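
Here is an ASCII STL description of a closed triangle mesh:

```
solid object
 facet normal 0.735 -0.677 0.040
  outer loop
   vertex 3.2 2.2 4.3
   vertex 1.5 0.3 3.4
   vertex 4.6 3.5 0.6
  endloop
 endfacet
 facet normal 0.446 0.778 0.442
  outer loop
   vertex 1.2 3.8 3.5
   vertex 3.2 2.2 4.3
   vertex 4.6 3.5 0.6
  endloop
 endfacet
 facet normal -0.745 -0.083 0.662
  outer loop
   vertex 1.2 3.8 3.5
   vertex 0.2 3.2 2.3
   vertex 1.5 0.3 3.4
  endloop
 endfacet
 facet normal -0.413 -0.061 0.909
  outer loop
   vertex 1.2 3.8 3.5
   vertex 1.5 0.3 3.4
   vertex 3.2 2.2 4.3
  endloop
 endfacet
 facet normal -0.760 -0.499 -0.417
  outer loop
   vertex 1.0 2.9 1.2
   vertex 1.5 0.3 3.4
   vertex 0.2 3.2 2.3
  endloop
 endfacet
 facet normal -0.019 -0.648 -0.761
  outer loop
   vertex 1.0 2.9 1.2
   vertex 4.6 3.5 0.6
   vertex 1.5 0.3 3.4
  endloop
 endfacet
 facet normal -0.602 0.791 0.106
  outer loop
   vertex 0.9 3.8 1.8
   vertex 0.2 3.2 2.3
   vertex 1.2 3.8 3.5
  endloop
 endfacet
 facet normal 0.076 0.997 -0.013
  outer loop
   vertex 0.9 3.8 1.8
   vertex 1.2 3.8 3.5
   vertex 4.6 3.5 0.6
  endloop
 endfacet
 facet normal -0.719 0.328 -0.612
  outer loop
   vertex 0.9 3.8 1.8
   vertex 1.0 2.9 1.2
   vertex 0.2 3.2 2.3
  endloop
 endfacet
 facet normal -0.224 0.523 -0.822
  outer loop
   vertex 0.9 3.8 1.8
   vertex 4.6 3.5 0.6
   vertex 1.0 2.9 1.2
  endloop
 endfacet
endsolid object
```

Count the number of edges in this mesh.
15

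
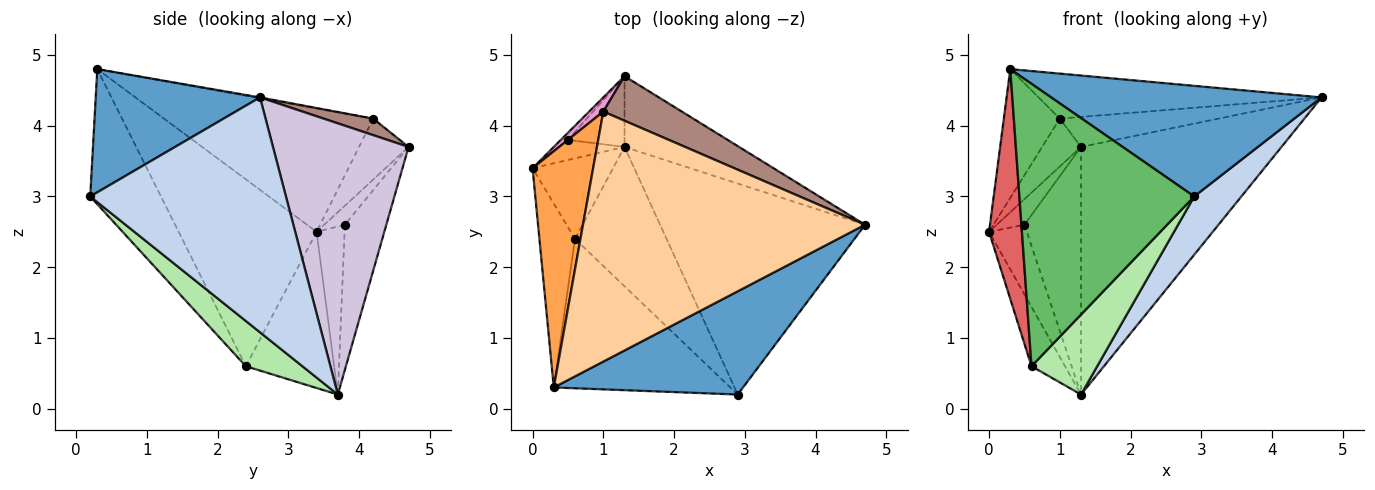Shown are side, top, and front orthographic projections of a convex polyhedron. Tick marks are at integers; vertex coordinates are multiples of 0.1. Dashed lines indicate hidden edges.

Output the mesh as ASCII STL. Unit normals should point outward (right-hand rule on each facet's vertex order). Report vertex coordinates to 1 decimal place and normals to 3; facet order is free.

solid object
 facet normal 0.406 -0.668 0.623
  outer loop
   vertex 2.9 0.2 3.0
   vertex 4.7 2.6 4.4
   vertex 0.3 0.3 4.8
  endloop
 endfacet
 facet normal 0.741 -0.179 -0.647
  outer loop
   vertex 1.3 3.7 0.2
   vertex 4.7 2.6 4.4
   vertex 2.9 0.2 3.0
  endloop
 endfacet
 facet normal -0.873 0.234 0.429
  outer loop
   vertex 1.0 4.2 4.1
   vertex 0.0 3.4 2.5
   vertex 0.3 0.3 4.8
  endloop
 endfacet
 facet normal -0.003 0.177 0.984
  outer loop
   vertex 1.0 4.2 4.1
   vertex 0.3 0.3 4.8
   vertex 4.7 2.6 4.4
  endloop
 endfacet
 facet normal -0.337 -0.832 -0.440
  outer loop
   vertex 0.6 2.4 0.6
   vertex 2.9 0.2 3.0
   vertex 0.3 0.3 4.8
  endloop
 endfacet
 facet normal 0.394 -0.457 -0.797
  outer loop
   vertex 0.6 2.4 0.6
   vertex 1.3 3.7 0.2
   vertex 2.9 0.2 3.0
  endloop
 endfacet
 facet normal -0.957 -0.228 -0.182
  outer loop
   vertex 0.6 2.4 0.6
   vertex 0.3 0.3 4.8
   vertex 0.0 3.4 2.5
  endloop
 endfacet
 facet normal -0.842 0.320 -0.434
  outer loop
   vertex 0.6 2.4 0.6
   vertex 0.0 3.4 2.5
   vertex 1.3 3.7 0.2
  endloop
 endfacet
 facet normal -0.581 0.782 -0.226
  outer loop
   vertex 0.5 3.8 2.6
   vertex 1.3 3.7 0.2
   vertex 0.0 3.4 2.5
  endloop
 endfacet
 facet normal 0.545 0.806 -0.230
  outer loop
   vertex 1.3 4.7 3.7
   vertex 4.7 2.6 4.4
   vertex 1.3 3.7 0.2
  endloop
 endfacet
 facet normal 0.172 0.550 0.817
  outer loop
   vertex 1.3 4.7 3.7
   vertex 1.0 4.2 4.1
   vertex 4.7 2.6 4.4
  endloop
 endfacet
 facet normal -0.576 0.786 -0.225
  outer loop
   vertex 1.3 4.7 3.7
   vertex 1.3 3.7 0.2
   vertex 0.5 3.8 2.6
  endloop
 endfacet
 facet normal -0.774 0.608 0.180
  outer loop
   vertex 1.3 4.7 3.7
   vertex 0.0 3.4 2.5
   vertex 1.0 4.2 4.1
  endloop
 endfacet
 facet normal -0.583 0.783 -0.217
  outer loop
   vertex 1.3 4.7 3.7
   vertex 0.5 3.8 2.6
   vertex 0.0 3.4 2.5
  endloop
 endfacet
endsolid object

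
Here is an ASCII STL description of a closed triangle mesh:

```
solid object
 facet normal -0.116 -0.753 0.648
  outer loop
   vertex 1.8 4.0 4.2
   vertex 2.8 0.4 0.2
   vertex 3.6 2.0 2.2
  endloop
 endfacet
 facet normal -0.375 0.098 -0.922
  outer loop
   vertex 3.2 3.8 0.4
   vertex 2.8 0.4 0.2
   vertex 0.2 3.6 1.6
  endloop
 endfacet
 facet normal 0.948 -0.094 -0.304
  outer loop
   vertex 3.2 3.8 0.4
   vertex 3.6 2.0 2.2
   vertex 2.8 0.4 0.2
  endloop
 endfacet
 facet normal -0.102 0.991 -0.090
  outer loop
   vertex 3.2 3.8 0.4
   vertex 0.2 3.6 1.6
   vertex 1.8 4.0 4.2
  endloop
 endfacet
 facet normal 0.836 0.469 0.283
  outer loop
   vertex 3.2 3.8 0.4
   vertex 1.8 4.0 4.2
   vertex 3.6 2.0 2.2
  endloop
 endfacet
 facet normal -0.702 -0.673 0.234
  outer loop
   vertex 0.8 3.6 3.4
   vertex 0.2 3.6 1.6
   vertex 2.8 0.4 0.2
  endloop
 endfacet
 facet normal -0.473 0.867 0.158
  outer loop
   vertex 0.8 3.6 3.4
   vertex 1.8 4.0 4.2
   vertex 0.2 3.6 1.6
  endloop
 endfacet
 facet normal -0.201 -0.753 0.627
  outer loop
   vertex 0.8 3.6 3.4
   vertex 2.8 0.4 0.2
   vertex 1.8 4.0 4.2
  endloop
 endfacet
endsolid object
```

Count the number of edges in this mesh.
12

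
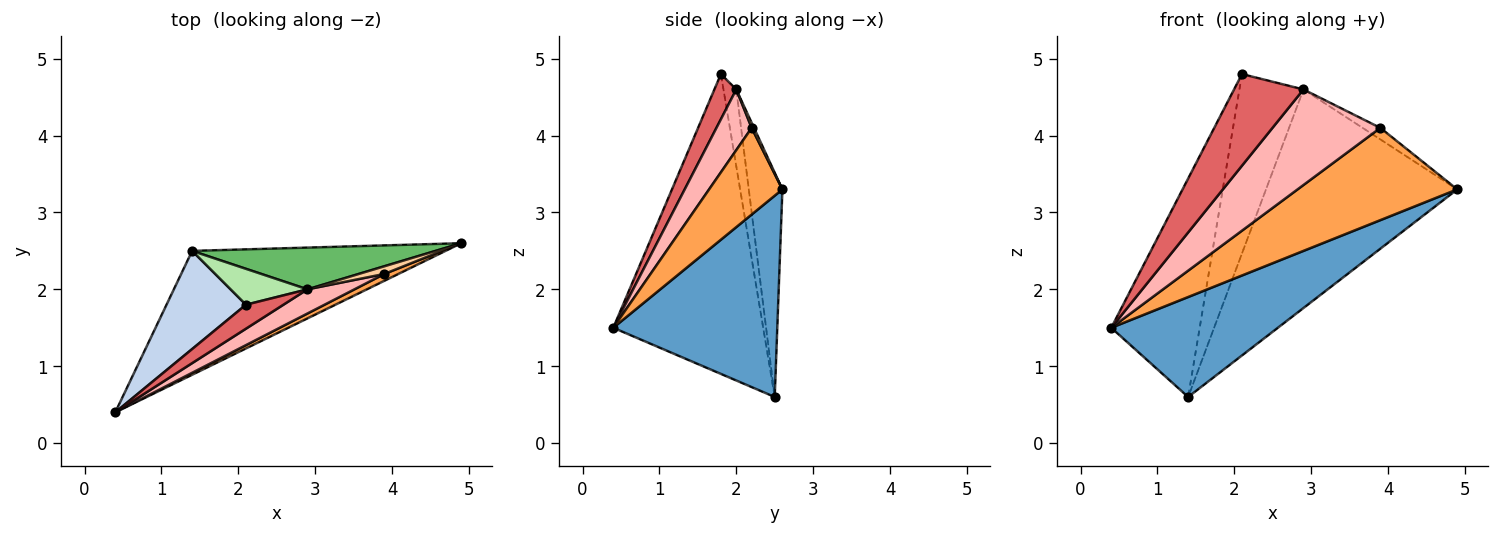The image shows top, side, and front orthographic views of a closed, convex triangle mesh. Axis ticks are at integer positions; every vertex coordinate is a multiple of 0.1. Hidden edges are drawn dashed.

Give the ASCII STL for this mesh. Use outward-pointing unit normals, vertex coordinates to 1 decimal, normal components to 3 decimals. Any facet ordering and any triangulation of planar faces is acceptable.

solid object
 facet normal 0.526 -0.534 -0.662
  outer loop
   vertex 1.4 2.5 0.6
   vertex 4.9 2.6 3.3
   vertex 0.4 0.4 1.5
  endloop
 endfacet
 facet normal -0.840 0.495 0.223
  outer loop
   vertex 2.1 1.8 4.8
   vertex 1.4 2.5 0.6
   vertex 0.4 0.4 1.5
  endloop
 endfacet
 facet normal 0.416 -0.907 0.067
  outer loop
   vertex 3.9 2.2 4.1
   vertex 0.4 0.4 1.5
   vertex 4.9 2.6 3.3
  endloop
 endfacet
 facet normal 0.110 0.827 0.551
  outer loop
   vertex 2.9 2.0 4.6
   vertex 3.9 2.2 4.1
   vertex 4.9 2.6 3.3
  endloop
 endfacet
 facet normal -0.170 0.968 0.185
  outer loop
   vertex 2.9 2.0 4.6
   vertex 4.9 2.6 3.3
   vertex 1.4 2.5 0.6
  endloop
 endfacet
 facet normal -0.192 0.962 0.192
  outer loop
   vertex 2.9 2.0 4.6
   vertex 1.4 2.5 0.6
   vertex 2.1 1.8 4.8
  endloop
 endfacet
 facet normal 0.292 -0.925 0.242
  outer loop
   vertex 2.9 2.0 4.6
   vertex 2.1 1.8 4.8
   vertex 0.4 0.4 1.5
  endloop
 endfacet
 facet normal 0.302 -0.924 0.234
  outer loop
   vertex 2.9 2.0 4.6
   vertex 0.4 0.4 1.5
   vertex 3.9 2.2 4.1
  endloop
 endfacet
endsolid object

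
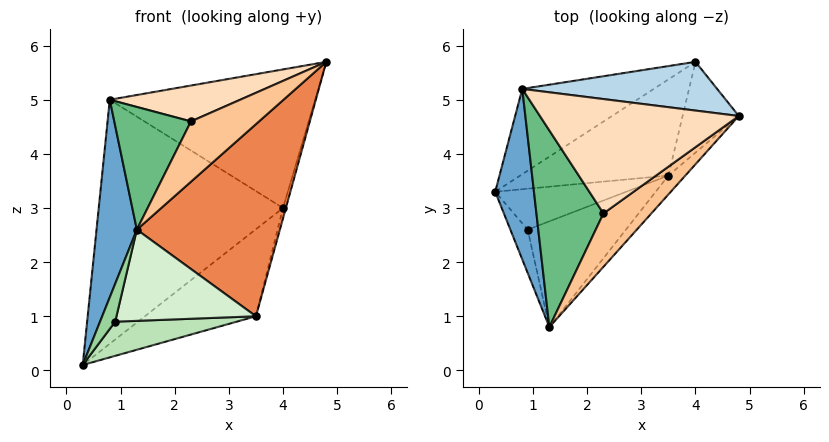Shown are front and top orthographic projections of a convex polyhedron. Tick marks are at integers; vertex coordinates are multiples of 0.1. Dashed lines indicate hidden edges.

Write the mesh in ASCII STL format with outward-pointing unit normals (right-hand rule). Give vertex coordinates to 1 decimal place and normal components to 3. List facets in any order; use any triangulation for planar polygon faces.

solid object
 facet normal -0.962 -0.207 0.178
  outer loop
   vertex 0.8 5.2 5.0
   vertex 0.3 3.3 0.1
   vertex 1.3 0.8 2.6
  endloop
 endfacet
 facet normal -0.333 0.890 -0.311
  outer loop
   vertex 0.8 5.2 5.0
   vertex 4.0 5.7 3.0
   vertex 0.3 3.3 0.1
  endloop
 endfacet
 facet normal 0.060 0.942 0.331
  outer loop
   vertex 0.8 5.2 5.0
   vertex 4.8 4.7 5.7
   vertex 4.0 5.7 3.0
  endloop
 endfacet
 facet normal 0.144 0.664 -0.733
  outer loop
   vertex 3.5 3.6 1.0
   vertex 0.3 3.3 0.1
   vertex 4.0 5.7 3.0
  endloop
 endfacet
 facet normal 0.767 -0.639 -0.063
  outer loop
   vertex 3.5 3.6 1.0
   vertex 4.8 4.7 5.7
   vertex 1.3 0.8 2.6
  endloop
 endfacet
 facet normal 0.961 0.031 -0.273
  outer loop
   vertex 3.5 3.6 1.0
   vertex 4.0 5.7 3.0
   vertex 4.8 4.7 5.7
  endloop
 endfacet
 facet normal 0.240 -0.727 0.643
  outer loop
   vertex 2.3 2.9 4.6
   vertex 1.3 0.8 2.6
   vertex 4.8 4.7 5.7
  endloop
 endfacet
 facet normal -0.200 -0.293 0.935
  outer loop
   vertex 2.3 2.9 4.6
   vertex 4.8 4.7 5.7
   vertex 0.8 5.2 5.0
  endloop
 endfacet
 facet normal -0.505 -0.457 0.732
  outer loop
   vertex 2.3 2.9 4.6
   vertex 0.8 5.2 5.0
   vertex 1.3 0.8 2.6
  endloop
 endfacet
 facet normal 0.229 -0.641 -0.733
  outer loop
   vertex 0.9 2.6 0.9
   vertex 1.3 0.8 2.6
   vertex 0.3 3.3 0.1
  endloop
 endfacet
 facet normal 0.266 -0.618 -0.740
  outer loop
   vertex 0.9 2.6 0.9
   vertex 0.3 3.3 0.1
   vertex 3.5 3.6 1.0
  endloop
 endfacet
 facet normal 0.270 -0.629 -0.729
  outer loop
   vertex 0.9 2.6 0.9
   vertex 3.5 3.6 1.0
   vertex 1.3 0.8 2.6
  endloop
 endfacet
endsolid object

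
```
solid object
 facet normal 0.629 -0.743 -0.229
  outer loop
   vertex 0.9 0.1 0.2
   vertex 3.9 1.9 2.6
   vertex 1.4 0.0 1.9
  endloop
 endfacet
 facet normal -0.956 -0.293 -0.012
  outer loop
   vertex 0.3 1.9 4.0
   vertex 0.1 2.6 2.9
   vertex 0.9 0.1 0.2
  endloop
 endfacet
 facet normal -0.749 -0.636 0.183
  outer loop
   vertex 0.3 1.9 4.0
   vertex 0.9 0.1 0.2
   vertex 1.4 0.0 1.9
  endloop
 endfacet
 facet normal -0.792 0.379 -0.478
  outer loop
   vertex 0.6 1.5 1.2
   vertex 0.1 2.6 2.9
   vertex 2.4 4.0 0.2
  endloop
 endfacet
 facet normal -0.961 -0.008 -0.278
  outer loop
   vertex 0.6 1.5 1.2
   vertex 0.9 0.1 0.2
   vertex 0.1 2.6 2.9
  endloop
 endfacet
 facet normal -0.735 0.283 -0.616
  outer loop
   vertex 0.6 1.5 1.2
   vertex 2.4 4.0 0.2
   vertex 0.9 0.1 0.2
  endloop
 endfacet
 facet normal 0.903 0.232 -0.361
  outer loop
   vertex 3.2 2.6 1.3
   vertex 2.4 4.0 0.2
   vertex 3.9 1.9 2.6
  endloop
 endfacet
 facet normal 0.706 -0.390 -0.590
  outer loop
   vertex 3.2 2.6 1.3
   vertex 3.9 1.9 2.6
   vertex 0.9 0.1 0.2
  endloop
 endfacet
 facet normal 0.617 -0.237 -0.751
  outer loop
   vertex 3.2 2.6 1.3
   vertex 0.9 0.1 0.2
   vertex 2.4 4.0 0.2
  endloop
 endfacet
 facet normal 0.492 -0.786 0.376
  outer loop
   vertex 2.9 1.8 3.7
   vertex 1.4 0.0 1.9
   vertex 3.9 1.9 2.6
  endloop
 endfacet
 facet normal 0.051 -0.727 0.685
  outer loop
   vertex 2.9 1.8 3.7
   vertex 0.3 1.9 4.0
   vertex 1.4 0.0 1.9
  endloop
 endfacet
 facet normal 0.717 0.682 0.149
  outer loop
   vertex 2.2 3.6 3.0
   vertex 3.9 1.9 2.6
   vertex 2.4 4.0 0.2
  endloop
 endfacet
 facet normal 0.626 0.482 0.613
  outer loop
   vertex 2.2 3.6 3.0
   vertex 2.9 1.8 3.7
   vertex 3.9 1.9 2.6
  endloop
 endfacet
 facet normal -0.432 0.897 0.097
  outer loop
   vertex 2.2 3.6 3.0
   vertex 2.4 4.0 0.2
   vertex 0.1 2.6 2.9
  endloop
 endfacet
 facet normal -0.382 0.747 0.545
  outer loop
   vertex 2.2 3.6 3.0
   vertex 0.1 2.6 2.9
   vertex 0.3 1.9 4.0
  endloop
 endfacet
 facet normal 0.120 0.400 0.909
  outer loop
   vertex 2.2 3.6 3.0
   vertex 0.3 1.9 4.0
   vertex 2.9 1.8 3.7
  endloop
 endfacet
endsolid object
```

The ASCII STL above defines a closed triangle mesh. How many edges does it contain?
24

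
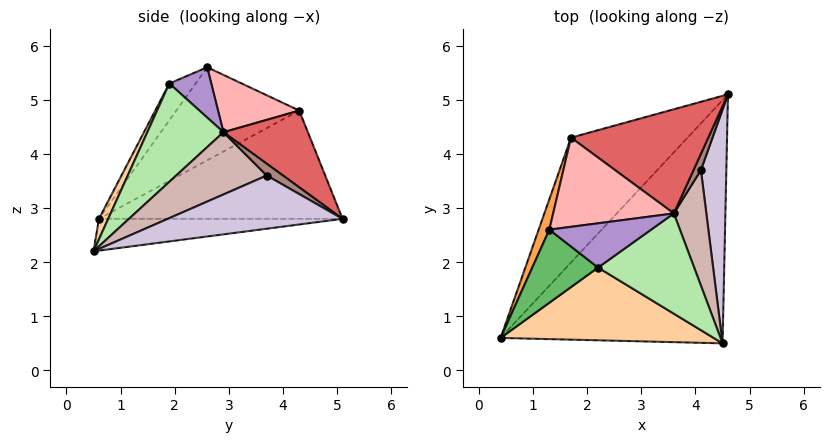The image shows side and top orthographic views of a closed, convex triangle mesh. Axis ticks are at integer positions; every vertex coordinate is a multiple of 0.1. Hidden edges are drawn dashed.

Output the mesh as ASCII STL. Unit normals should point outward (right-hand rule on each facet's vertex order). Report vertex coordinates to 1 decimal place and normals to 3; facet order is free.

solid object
 facet normal -0.140 0.131 -0.981
  outer loop
   vertex 4.5 0.5 2.2
   vertex 0.4 0.6 2.8
   vertex 4.6 5.1 2.8
  endloop
 endfacet
 facet normal -0.574 0.536 -0.618
  outer loop
   vertex 1.7 4.3 4.8
   vertex 4.6 5.1 2.8
   vertex 0.4 0.6 2.8
  endloop
 endfacet
 facet normal -0.955 0.276 0.110
  outer loop
   vertex 1.7 4.3 4.8
   vertex 0.4 0.6 2.8
   vertex 1.3 2.6 5.6
  endloop
 endfacet
 facet normal 0.042 -0.898 0.437
  outer loop
   vertex 2.2 1.9 5.3
   vertex 0.4 0.6 2.8
   vertex 4.5 0.5 2.2
  endloop
 endfacet
 facet normal -0.345 -0.708 0.616
  outer loop
   vertex 2.2 1.9 5.3
   vertex 1.3 2.6 5.6
   vertex 0.4 0.6 2.8
  endloop
 endfacet
 facet normal 0.670 -0.349 0.655
  outer loop
   vertex 3.6 2.9 4.4
   vertex 2.2 1.9 5.3
   vertex 4.5 0.5 2.2
  endloop
 endfacet
 facet normal 0.451 0.382 0.807
  outer loop
   vertex 3.6 2.9 4.4
   vertex 4.6 5.1 2.8
   vertex 1.7 4.3 4.8
  endloop
 endfacet
 facet normal 0.408 0.308 0.859
  outer loop
   vertex 3.6 2.9 4.4
   vertex 1.7 4.3 4.8
   vertex 1.3 2.6 5.6
  endloop
 endfacet
 facet normal 0.436 0.183 0.881
  outer loop
   vertex 3.6 2.9 4.4
   vertex 1.3 2.6 5.6
   vertex 2.2 1.9 5.3
  endloop
 endfacet
 facet normal 0.900 -0.076 0.430
  outer loop
   vertex 4.1 3.7 3.6
   vertex 4.5 0.5 2.2
   vertex 4.6 5.1 2.8
  endloop
 endfacet
 facet normal 0.848 0.000 0.530
  outer loop
   vertex 4.1 3.7 3.6
   vertex 4.6 5.1 2.8
   vertex 3.6 2.9 4.4
  endloop
 endfacet
 facet normal 0.883 -0.091 0.461
  outer loop
   vertex 4.1 3.7 3.6
   vertex 3.6 2.9 4.4
   vertex 4.5 0.5 2.2
  endloop
 endfacet
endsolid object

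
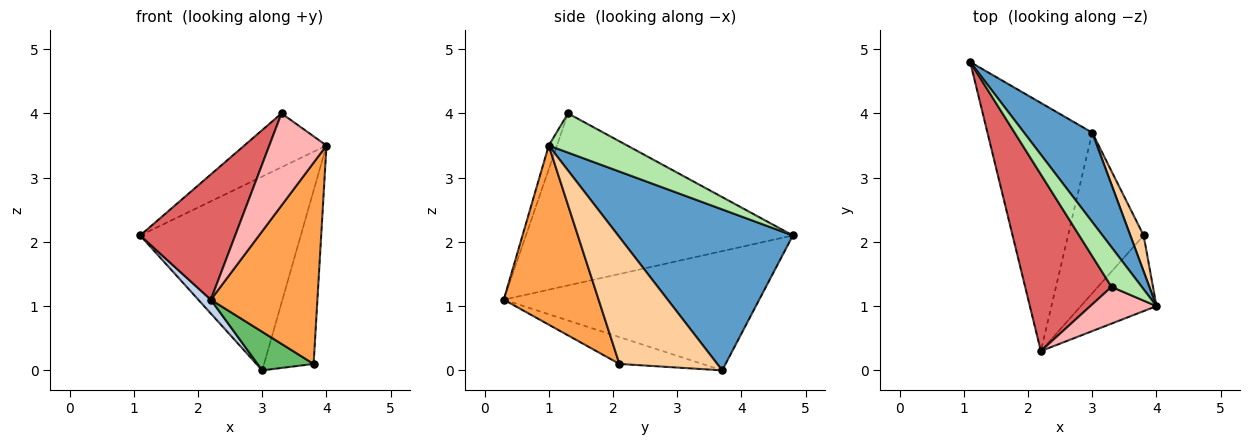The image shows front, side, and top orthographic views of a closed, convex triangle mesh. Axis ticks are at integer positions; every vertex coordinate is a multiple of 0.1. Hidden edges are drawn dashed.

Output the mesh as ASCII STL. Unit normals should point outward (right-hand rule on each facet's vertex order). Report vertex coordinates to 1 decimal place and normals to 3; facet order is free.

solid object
 facet normal 0.703 0.646 0.298
  outer loop
   vertex 3.0 3.7 0.0
   vertex 1.1 4.8 2.1
   vertex 4.0 1.0 3.5
  endloop
 endfacet
 facet normal -0.751 -0.037 -0.660
  outer loop
   vertex 3.0 3.7 0.0
   vertex 2.2 0.3 1.1
   vertex 1.1 4.8 2.1
  endloop
 endfacet
 facet normal 0.640 -0.719 -0.270
  outer loop
   vertex 3.8 2.1 0.1
   vertex 4.0 1.0 3.5
   vertex 2.2 0.3 1.1
  endloop
 endfacet
 facet normal 0.888 0.450 0.093
  outer loop
   vertex 3.8 2.1 0.1
   vertex 3.0 3.7 0.0
   vertex 4.0 1.0 3.5
  endloop
 endfacet
 facet normal -0.326 -0.221 -0.919
  outer loop
   vertex 3.8 2.1 0.1
   vertex 2.2 0.3 1.1
   vertex 3.0 3.7 0.0
  endloop
 endfacet
 facet normal 0.609 0.638 0.470
  outer loop
   vertex 3.3 1.3 4.0
   vertex 4.0 1.0 3.5
   vertex 1.1 4.8 2.1
  endloop
 endfacet
 facet normal -0.852 -0.303 0.428
  outer loop
   vertex 3.3 1.3 4.0
   vertex 1.1 4.8 2.1
   vertex 2.2 0.3 1.1
  endloop
 endfacet
 facet normal -0.132 -0.921 0.368
  outer loop
   vertex 3.3 1.3 4.0
   vertex 2.2 0.3 1.1
   vertex 4.0 1.0 3.5
  endloop
 endfacet
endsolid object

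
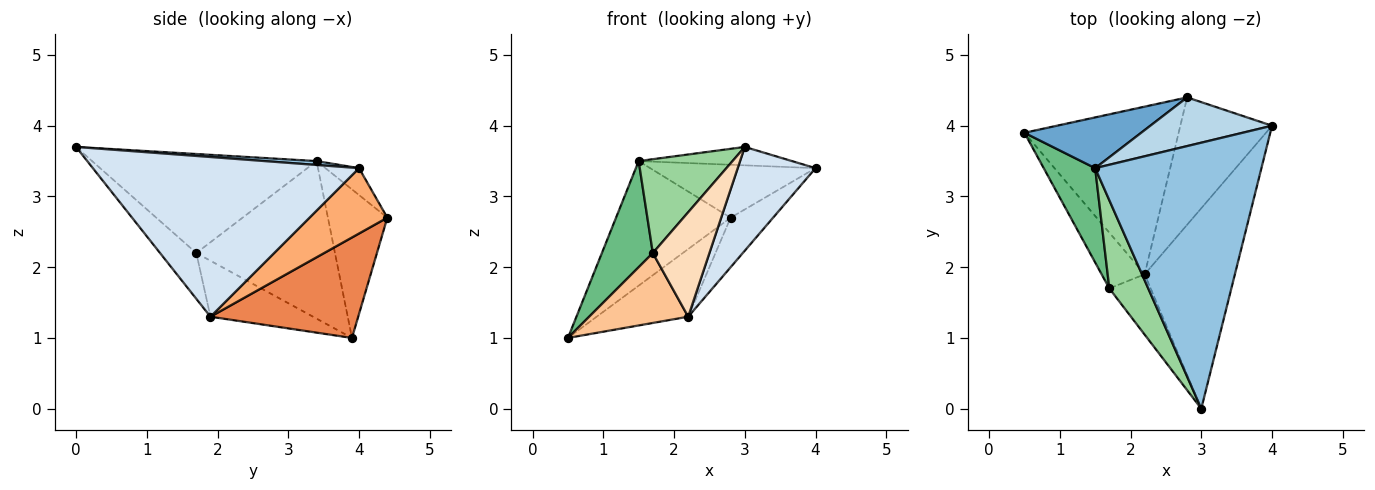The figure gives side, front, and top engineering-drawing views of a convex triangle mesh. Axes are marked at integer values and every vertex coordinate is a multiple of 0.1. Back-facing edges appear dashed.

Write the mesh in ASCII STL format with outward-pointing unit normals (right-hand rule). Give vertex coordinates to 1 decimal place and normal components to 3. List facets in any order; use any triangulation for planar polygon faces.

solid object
 facet normal -0.433 0.835 0.340
  outer loop
   vertex 1.5 3.4 3.5
   vertex 2.8 4.4 2.7
   vertex 0.5 3.9 1.0
  endloop
 endfacet
 facet normal 0.023 0.069 0.997
  outer loop
   vertex 1.5 3.4 3.5
   vertex 3.0 0.0 3.7
   vertex 4.0 4.0 3.4
  endloop
 endfacet
 facet normal -0.148 0.728 0.670
  outer loop
   vertex 1.5 3.4 3.5
   vertex 4.0 4.0 3.4
   vertex 2.8 4.4 2.7
  endloop
 endfacet
 facet normal 0.844 -0.247 -0.477
  outer loop
   vertex 2.2 1.9 1.3
   vertex 4.0 4.0 3.4
   vertex 3.0 0.0 3.7
  endloop
 endfacet
 facet normal 0.517 0.320 -0.794
  outer loop
   vertex 2.2 1.9 1.3
   vertex 0.5 3.9 1.0
   vertex 2.8 4.4 2.7
  endloop
 endfacet
 facet normal 0.553 0.302 -0.776
  outer loop
   vertex 2.2 1.9 1.3
   vertex 2.8 4.4 2.7
   vertex 4.0 4.0 3.4
  endloop
 endfacet
 facet normal -0.629 -0.608 -0.485
  outer loop
   vertex 1.7 1.7 2.2
   vertex 0.5 3.9 1.0
   vertex 2.2 1.9 1.3
  endloop
 endfacet
 facet normal -0.485 -0.757 -0.438
  outer loop
   vertex 1.7 1.7 2.2
   vertex 2.2 1.9 1.3
   vertex 3.0 0.0 3.7
  endloop
 endfacet
 facet normal -0.897 -0.330 0.293
  outer loop
   vertex 1.7 1.7 2.2
   vertex 1.5 3.4 3.5
   vertex 0.5 3.9 1.0
  endloop
 endfacet
 facet normal -0.867 -0.363 0.341
  outer loop
   vertex 1.7 1.7 2.2
   vertex 3.0 0.0 3.7
   vertex 1.5 3.4 3.5
  endloop
 endfacet
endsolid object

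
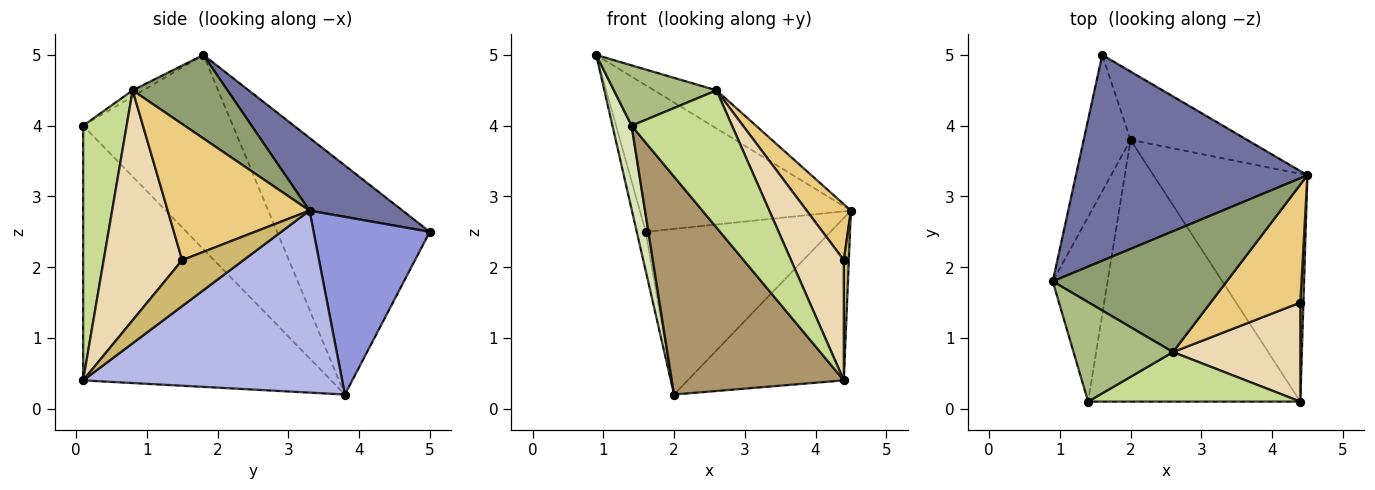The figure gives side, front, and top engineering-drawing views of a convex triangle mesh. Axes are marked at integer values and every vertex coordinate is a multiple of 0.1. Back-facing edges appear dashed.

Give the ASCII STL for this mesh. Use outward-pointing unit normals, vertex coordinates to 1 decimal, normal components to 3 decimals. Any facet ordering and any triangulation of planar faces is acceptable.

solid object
 facet normal 0.248 0.562 0.789
  outer loop
   vertex 1.6 5.0 2.5
   vertex 0.9 1.8 5.0
   vertex 4.5 3.3 2.8
  endloop
 endfacet
 facet normal -0.978 0.058 -0.200
  outer loop
   vertex 2.0 3.8 0.2
   vertex 0.9 1.8 5.0
   vertex 1.6 5.0 2.5
  endloop
 endfacet
 facet normal 0.503 0.799 -0.330
  outer loop
   vertex 2.0 3.8 0.2
   vertex 1.6 5.0 2.5
   vertex 4.5 3.3 2.8
  endloop
 endfacet
 facet normal 0.694 0.418 -0.587
  outer loop
   vertex 4.4 0.1 0.4
   vertex 2.0 3.8 0.2
   vertex 4.5 3.3 2.8
  endloop
 endfacet
 facet normal 0.416 0.274 0.867
  outer loop
   vertex 2.6 0.8 4.5
   vertex 4.5 3.3 2.8
   vertex 0.9 1.8 5.0
  endloop
 endfacet
 facet normal -0.054 -0.518 0.854
  outer loop
   vertex 1.4 0.1 4.0
   vertex 2.6 0.8 4.5
   vertex 0.9 1.8 5.0
  endloop
 endfacet
 facet normal 0.377 -0.871 0.314
  outer loop
   vertex 1.4 0.1 4.0
   vertex 4.4 0.1 0.4
   vertex 2.6 0.8 4.5
  endloop
 endfacet
 facet normal -0.955 -0.122 -0.270
  outer loop
   vertex 1.4 0.1 4.0
   vertex 0.9 1.8 5.0
   vertex 2.0 3.8 0.2
  endloop
 endfacet
 facet normal -0.678 -0.470 -0.565
  outer loop
   vertex 1.4 0.1 4.0
   vertex 2.0 3.8 0.2
   vertex 4.4 0.1 0.4
  endloop
 endfacet
 facet normal 0.994 -0.081 0.067
  outer loop
   vertex 4.4 1.5 2.1
   vertex 4.4 0.1 0.4
   vertex 4.5 3.3 2.8
  endloop
 endfacet
 facet normal 0.808 -0.252 0.533
  outer loop
   vertex 4.4 1.5 2.1
   vertex 4.5 3.3 2.8
   vertex 2.6 0.8 4.5
  endloop
 endfacet
 facet normal 0.754 -0.507 0.418
  outer loop
   vertex 4.4 1.5 2.1
   vertex 2.6 0.8 4.5
   vertex 4.4 0.1 0.4
  endloop
 endfacet
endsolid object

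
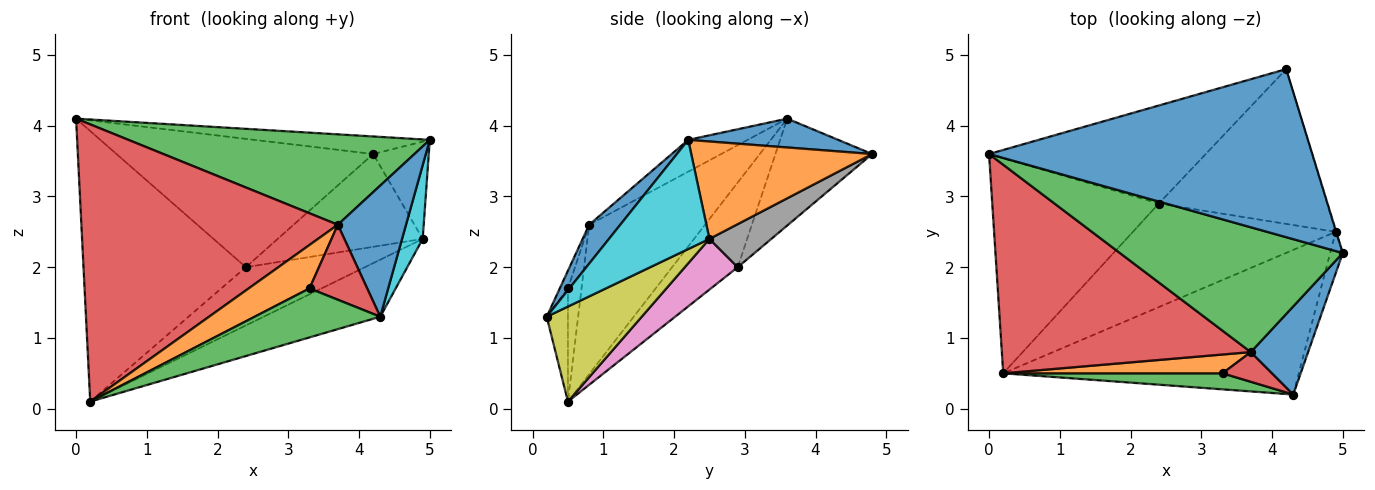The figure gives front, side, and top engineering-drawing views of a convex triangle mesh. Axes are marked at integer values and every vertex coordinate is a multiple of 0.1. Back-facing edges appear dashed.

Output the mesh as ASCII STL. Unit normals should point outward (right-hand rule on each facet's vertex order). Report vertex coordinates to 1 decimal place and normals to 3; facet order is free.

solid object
 facet normal 0.088 0.103 0.991
  outer loop
   vertex 4.2 4.8 3.6
   vertex 0.0 3.6 4.1
   vertex 5.0 2.2 3.8
  endloop
 endfacet
 facet normal 0.956 0.294 -0.005
  outer loop
   vertex 4.9 2.5 2.4
   vertex 4.2 4.8 3.6
   vertex 5.0 2.2 3.8
  endloop
 endfacet
 facet normal -0.115 -0.583 0.804
  outer loop
   vertex 3.7 0.8 2.6
   vertex 5.0 2.2 3.8
   vertex 0.0 3.6 4.1
  endloop
 endfacet
 facet normal -0.340 -0.752 0.566
  outer loop
   vertex 3.7 0.8 2.6
   vertex 0.0 3.6 4.1
   vertex 0.2 0.5 0.1
  endloop
 endfacet
 facet normal -0.302 0.746 -0.593
  outer loop
   vertex 2.4 2.9 2.0
   vertex 0.2 0.5 0.1
   vertex 0.0 3.6 4.1
  endloop
 endfacet
 facet normal -0.287 0.761 -0.581
  outer loop
   vertex 2.4 2.9 2.0
   vertex 0.0 3.6 4.1
   vertex 4.2 4.8 3.6
  endloop
 endfacet
 facet normal 0.213 0.479 -0.852
  outer loop
   vertex 2.4 2.9 2.0
   vertex 4.9 2.5 2.4
   vertex 0.2 0.5 0.1
  endloop
 endfacet
 facet normal 0.214 0.502 -0.838
  outer loop
   vertex 2.4 2.9 2.0
   vertex 4.2 4.8 3.6
   vertex 4.9 2.5 2.4
  endloop
 endfacet
 facet normal 0.287 0.351 -0.891
  outer loop
   vertex 4.3 0.2 1.3
   vertex 0.2 0.5 0.1
   vertex 4.9 2.5 2.4
  endloop
 endfacet
 facet normal 0.973 -0.200 -0.112
  outer loop
   vertex 4.3 0.2 1.3
   vertex 4.9 2.5 2.4
   vertex 5.0 2.2 3.8
  endloop
 endfacet
 facet normal 0.354 -0.776 0.522
  outer loop
   vertex 4.3 0.2 1.3
   vertex 5.0 2.2 3.8
   vertex 3.7 0.8 2.6
  endloop
 endfacet
 facet normal -0.201 -0.899 0.389
  outer loop
   vertex 3.3 0.5 1.7
   vertex 3.7 0.8 2.6
   vertex 0.2 0.5 0.1
  endloop
 endfacet
 facet normal -0.159 -0.938 0.307
  outer loop
   vertex 3.3 0.5 1.7
   vertex 0.2 0.5 0.1
   vertex 4.3 0.2 1.3
  endloop
 endfacet
 facet normal -0.130 -0.922 0.365
  outer loop
   vertex 3.3 0.5 1.7
   vertex 4.3 0.2 1.3
   vertex 3.7 0.8 2.6
  endloop
 endfacet
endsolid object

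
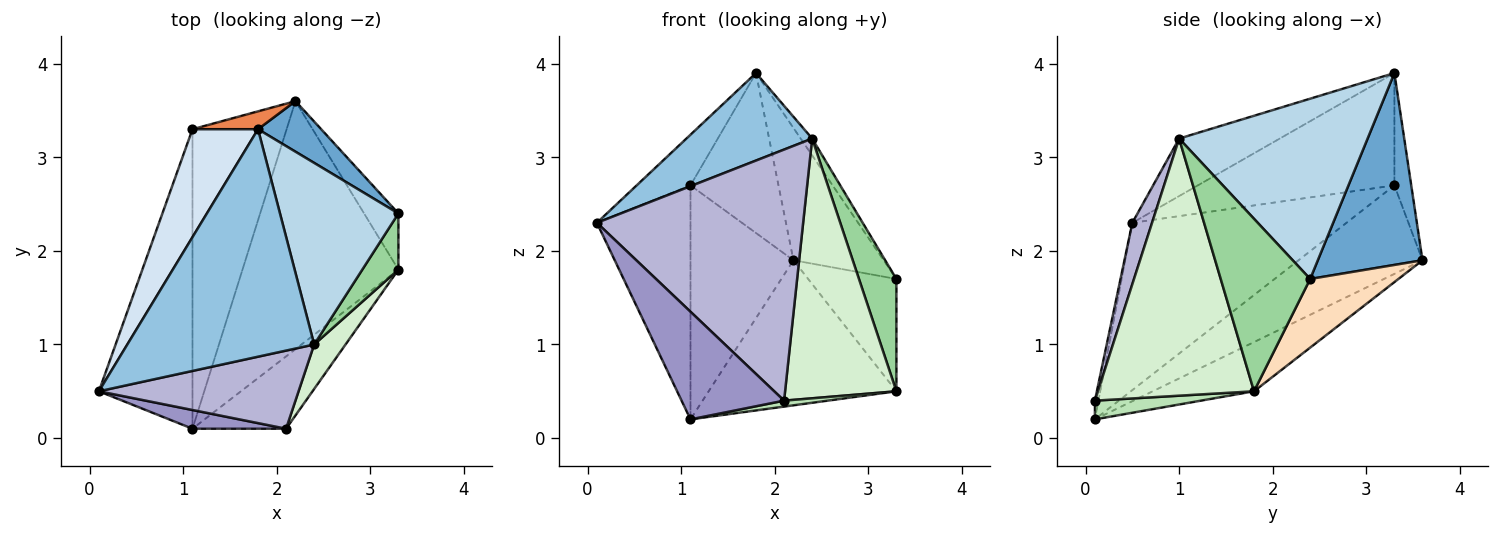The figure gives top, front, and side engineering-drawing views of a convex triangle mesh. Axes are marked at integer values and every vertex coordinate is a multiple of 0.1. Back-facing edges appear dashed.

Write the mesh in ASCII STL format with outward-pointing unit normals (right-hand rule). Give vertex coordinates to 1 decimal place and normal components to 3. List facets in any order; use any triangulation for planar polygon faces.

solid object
 facet normal 0.735 0.633 0.242
  outer loop
   vertex 1.8 3.3 3.9
   vertex 3.3 2.4 1.7
   vertex 2.2 3.6 1.9
  endloop
 endfacet
 facet normal -0.276 -0.345 0.897
  outer loop
   vertex 2.4 1.0 3.2
   vertex 1.8 3.3 3.9
   vertex 0.1 0.5 2.3
  endloop
 endfacet
 facet normal 0.835 0.051 0.548
  outer loop
   vertex 2.4 1.0 3.2
   vertex 3.3 2.4 1.7
   vertex 1.8 3.3 3.9
  endloop
 endfacet
 facet normal -0.841 0.230 0.490
  outer loop
   vertex 1.1 3.3 2.7
   vertex 0.1 0.5 2.3
   vertex 1.8 3.3 3.9
  endloop
 endfacet
 facet normal -0.187 0.976 0.109
  outer loop
   vertex 1.1 3.3 2.7
   vertex 1.8 3.3 3.9
   vertex 2.2 3.6 1.9
  endloop
 endfacet
 facet normal -0.815 0.356 -0.456
  outer loop
   vertex 1.1 3.3 2.7
   vertex 1.1 0.1 0.2
   vertex 0.1 0.5 2.3
  endloop
 endfacet
 facet normal -0.595 0.495 -0.633
  outer loop
   vertex 1.1 3.3 2.7
   vertex 2.2 3.6 1.9
   vertex 1.1 0.1 0.2
  endloop
 endfacet
 facet normal 0.667 0.667 -0.333
  outer loop
   vertex 3.3 1.8 0.5
   vertex 2.2 3.6 1.9
   vertex 3.3 2.4 1.7
  endloop
 endfacet
 facet normal -0.263 0.487 -0.833
  outer loop
   vertex 3.3 1.8 0.5
   vertex 1.1 0.1 0.2
   vertex 2.2 3.6 1.9
  endloop
 endfacet
 facet normal 0.906 -0.379 0.190
  outer loop
   vertex 3.3 1.8 0.5
   vertex 3.3 2.4 1.7
   vertex 2.4 1.0 3.2
  endloop
 endfacet
 facet normal 0.195 -0.080 -0.977
  outer loop
   vertex 2.1 0.1 0.4
   vertex 1.1 0.1 0.2
   vertex 3.3 1.8 0.5
  endloop
 endfacet
 facet normal 0.810 -0.578 0.099
  outer loop
   vertex 2.1 0.1 0.4
   vertex 3.3 1.8 0.5
   vertex 2.4 1.0 3.2
  endloop
 endfacet
 facet normal -0.034 -0.985 0.171
  outer loop
   vertex 2.1 0.1 0.4
   vertex 0.1 0.5 2.3
   vertex 1.1 0.1 0.2
  endloop
 endfacet
 facet normal 0.091 -0.951 0.296
  outer loop
   vertex 2.1 0.1 0.4
   vertex 2.4 1.0 3.2
   vertex 0.1 0.5 2.3
  endloop
 endfacet
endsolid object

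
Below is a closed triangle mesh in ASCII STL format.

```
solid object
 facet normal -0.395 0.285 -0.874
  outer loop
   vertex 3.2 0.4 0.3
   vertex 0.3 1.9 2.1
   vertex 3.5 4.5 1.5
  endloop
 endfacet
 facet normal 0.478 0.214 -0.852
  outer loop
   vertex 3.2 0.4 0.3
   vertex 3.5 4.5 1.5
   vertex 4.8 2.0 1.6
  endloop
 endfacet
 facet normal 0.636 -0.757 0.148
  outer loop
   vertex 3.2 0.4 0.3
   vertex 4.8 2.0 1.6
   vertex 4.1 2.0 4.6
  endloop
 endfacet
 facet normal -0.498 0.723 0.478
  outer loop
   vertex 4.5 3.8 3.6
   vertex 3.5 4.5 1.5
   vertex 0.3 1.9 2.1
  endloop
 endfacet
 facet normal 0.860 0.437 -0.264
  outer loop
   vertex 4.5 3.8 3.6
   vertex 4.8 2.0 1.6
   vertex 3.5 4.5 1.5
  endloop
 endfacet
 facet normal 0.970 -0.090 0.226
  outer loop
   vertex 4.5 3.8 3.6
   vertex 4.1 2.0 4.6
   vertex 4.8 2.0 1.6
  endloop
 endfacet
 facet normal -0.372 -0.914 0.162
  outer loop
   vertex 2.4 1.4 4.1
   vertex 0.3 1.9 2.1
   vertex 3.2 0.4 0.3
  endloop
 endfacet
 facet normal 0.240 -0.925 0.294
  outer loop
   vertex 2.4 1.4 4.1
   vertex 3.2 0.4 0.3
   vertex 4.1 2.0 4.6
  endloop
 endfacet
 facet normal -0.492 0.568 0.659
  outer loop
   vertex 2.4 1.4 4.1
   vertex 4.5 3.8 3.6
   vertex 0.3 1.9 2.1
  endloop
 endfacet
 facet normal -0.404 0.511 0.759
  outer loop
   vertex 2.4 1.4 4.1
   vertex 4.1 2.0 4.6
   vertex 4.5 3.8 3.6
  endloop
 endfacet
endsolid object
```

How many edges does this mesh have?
15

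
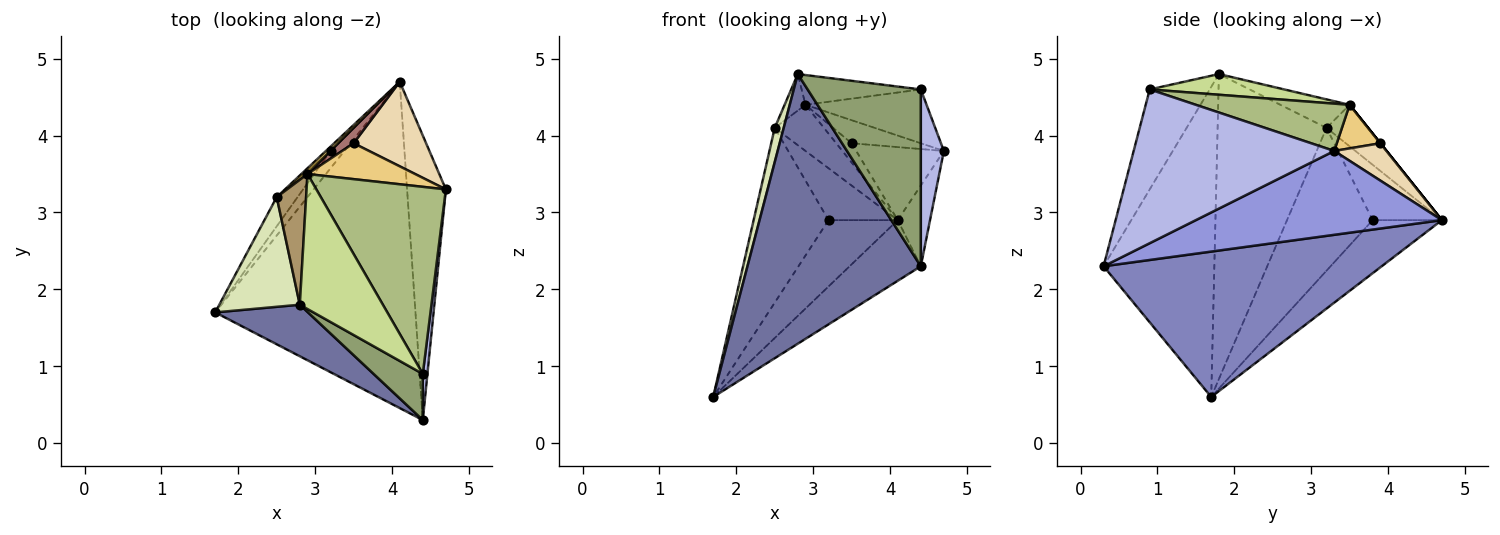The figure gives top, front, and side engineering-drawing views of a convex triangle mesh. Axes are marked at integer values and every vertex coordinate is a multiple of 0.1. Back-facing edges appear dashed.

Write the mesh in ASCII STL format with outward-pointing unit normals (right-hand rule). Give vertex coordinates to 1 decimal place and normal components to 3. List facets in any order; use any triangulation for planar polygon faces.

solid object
 facet normal -0.532 -0.832 0.159
  outer loop
   vertex 2.8 1.8 4.8
   vertex 1.7 1.7 0.6
   vertex 4.4 0.3 2.3
  endloop
 endfacet
 facet normal 0.581 0.149 -0.800
  outer loop
   vertex 4.1 4.7 2.9
   vertex 4.4 0.3 2.3
   vertex 1.7 1.7 0.6
  endloop
 endfacet
 facet normal 0.901 0.118 -0.417
  outer loop
   vertex 4.1 4.7 2.9
   vertex 4.7 3.3 3.8
   vertex 4.4 0.3 2.3
  endloop
 endfacet
 facet normal 0.993 -0.114 0.030
  outer loop
   vertex 4.4 0.9 4.6
   vertex 4.4 0.3 2.3
   vertex 4.7 3.3 3.8
  endloop
 endfacet
 facet normal -0.456 -0.861 0.225
  outer loop
   vertex 4.4 0.9 4.6
   vertex 2.8 1.8 4.8
   vertex 4.4 0.3 2.3
  endloop
 endfacet
 facet normal 0.331 0.261 0.907
  outer loop
   vertex 4.4 0.9 4.6
   vertex 4.7 3.3 3.8
   vertex 2.9 3.5 4.4
  endloop
 endfacet
 facet normal 0.236 0.209 0.949
  outer loop
   vertex 4.4 0.9 4.6
   vertex 2.9 3.5 4.4
   vertex 2.8 1.8 4.8
  endloop
 endfacet
 facet normal -0.964 -0.079 0.254
  outer loop
   vertex 2.5 3.2 4.1
   vertex 1.7 1.7 0.6
   vertex 2.8 1.8 4.8
  endloop
 endfacet
 facet normal -0.681 0.205 0.703
  outer loop
   vertex 2.5 3.2 4.1
   vertex 2.8 1.8 4.8
   vertex 2.9 3.5 4.4
  endloop
 endfacet
 facet normal -0.642 0.761 0.095
  outer loop
   vertex 2.5 3.2 4.1
   vertex 2.9 3.5 4.4
   vertex 4.1 4.7 2.9
  endloop
 endfacet
 facet normal 0.322 0.512 0.796
  outer loop
   vertex 3.5 3.9 3.9
   vertex 2.9 3.5 4.4
   vertex 4.7 3.3 3.8
  endloop
 endfacet
 facet normal 0.363 0.609 0.705
  outer loop
   vertex 3.5 3.9 3.9
   vertex 4.7 3.3 3.8
   vertex 4.1 4.7 2.9
  endloop
 endfacet
 facet normal 0.000 0.781 0.625
  outer loop
   vertex 3.5 3.9 3.9
   vertex 4.1 4.7 2.9
   vertex 2.9 3.5 4.4
  endloop
 endfacet
 facet normal -0.695 0.695 -0.181
  outer loop
   vertex 3.2 3.8 2.9
   vertex 4.1 4.7 2.9
   vertex 1.7 1.7 0.6
  endloop
 endfacet
 facet normal -0.748 0.654 -0.109
  outer loop
   vertex 3.2 3.8 2.9
   vertex 1.7 1.7 0.6
   vertex 2.5 3.2 4.1
  endloop
 endfacet
 facet normal -0.706 0.706 -0.059
  outer loop
   vertex 3.2 3.8 2.9
   vertex 2.5 3.2 4.1
   vertex 4.1 4.7 2.9
  endloop
 endfacet
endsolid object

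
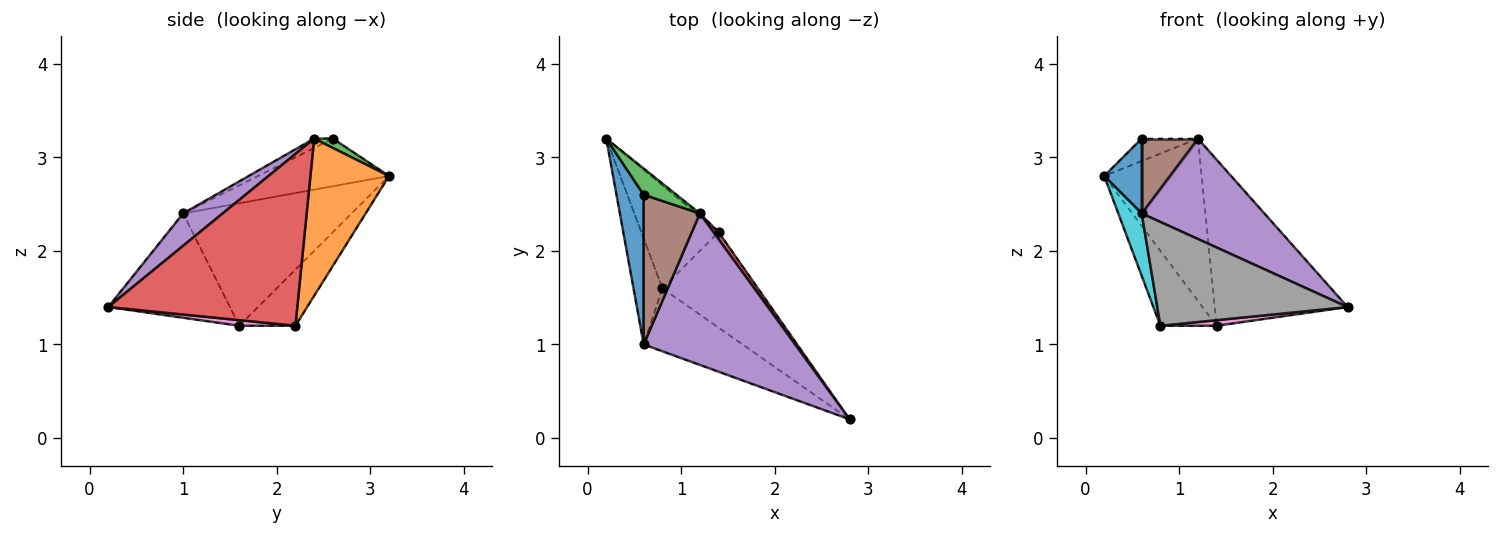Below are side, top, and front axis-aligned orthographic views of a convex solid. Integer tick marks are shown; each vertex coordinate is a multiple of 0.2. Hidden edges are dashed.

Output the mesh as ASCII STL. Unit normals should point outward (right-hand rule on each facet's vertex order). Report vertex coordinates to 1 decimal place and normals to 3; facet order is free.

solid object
 facet normal -0.843 -0.241 0.482
  outer loop
   vertex 0.6 1.0 2.4
   vertex 0.6 2.6 3.2
   vertex 0.2 3.2 2.8
  endloop
 endfacet
 facet normal 0.628 0.778 -0.015
  outer loop
   vertex 1.2 2.4 3.2
   vertex 1.4 2.2 1.2
   vertex 0.2 3.2 2.8
  endloop
 endfacet
 facet normal 0.212 0.636 0.742
  outer loop
   vertex 1.2 2.4 3.2
   vertex 0.2 3.2 2.8
   vertex 0.6 2.6 3.2
  endloop
 endfacet
 facet normal 0.818 0.575 0.024
  outer loop
   vertex 1.2 2.4 3.2
   vertex 2.8 0.2 1.4
   vertex 1.4 2.2 1.2
  endloop
 endfacet
 facet normal 0.175 -0.544 0.821
  outer loop
   vertex 1.2 2.4 3.2
   vertex 0.6 1.0 2.4
   vertex 2.8 0.2 1.4
  endloop
 endfacet
 facet normal -0.147 -0.442 0.885
  outer loop
   vertex 1.2 2.4 3.2
   vertex 0.6 2.6 3.2
   vertex 0.6 1.0 2.4
  endloop
 endfacet
 facet normal 0.059 -0.059 -0.997
  outer loop
   vertex 0.8 1.6 1.2
   vertex 1.4 2.2 1.2
   vertex 2.8 0.2 1.4
  endloop
 endfacet
 facet normal -0.480 -0.750 -0.455
  outer loop
   vertex 0.8 1.6 1.2
   vertex 2.8 0.2 1.4
   vertex 0.6 1.0 2.4
  endloop
 endfacet
 facet normal -0.507 0.507 -0.697
  outer loop
   vertex 0.8 1.6 1.2
   vertex 0.2 3.2 2.8
   vertex 1.4 2.2 1.2
  endloop
 endfacet
 facet normal -0.964 -0.134 -0.228
  outer loop
   vertex 0.8 1.6 1.2
   vertex 0.6 1.0 2.4
   vertex 0.2 3.2 2.8
  endloop
 endfacet
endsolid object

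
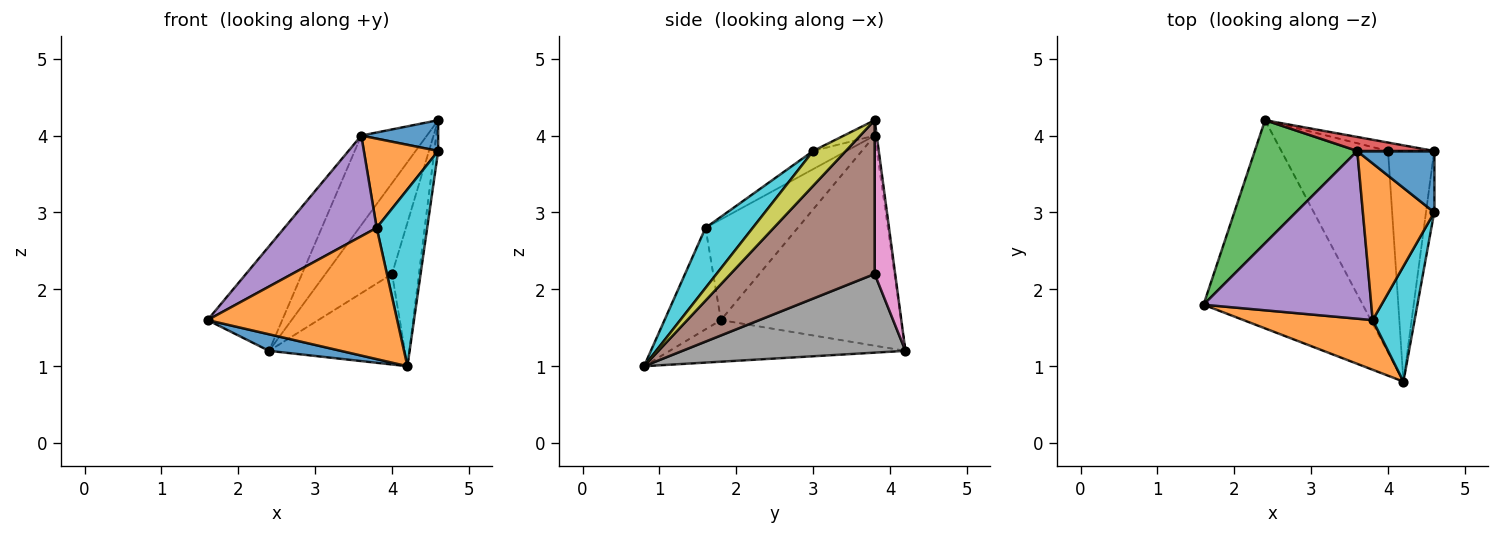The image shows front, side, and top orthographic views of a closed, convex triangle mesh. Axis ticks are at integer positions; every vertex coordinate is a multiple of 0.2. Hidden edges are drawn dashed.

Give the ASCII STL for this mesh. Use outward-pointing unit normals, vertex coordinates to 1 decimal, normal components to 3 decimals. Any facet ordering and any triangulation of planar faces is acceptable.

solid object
 facet normal -0.252 -0.077 -0.965
  outer loop
   vertex 2.4 4.2 1.2
   vertex 4.2 0.8 1.0
   vertex 1.6 1.8 1.6
  endloop
 endfacet
 facet normal -0.268 -0.901 0.341
  outer loop
   vertex 3.8 1.6 2.8
   vertex 1.6 1.8 1.6
   vertex 4.2 0.8 1.0
  endloop
 endfacet
 facet normal -0.842 0.349 0.411
  outer loop
   vertex 3.6 3.8 4.0
   vertex 2.4 4.2 1.2
   vertex 1.6 1.8 1.6
  endloop
 endfacet
 facet normal -0.031 0.988 0.154
  outer loop
   vertex 3.6 3.8 4.0
   vertex 4.6 3.8 4.2
   vertex 2.4 4.2 1.2
  endloop
 endfacet
 facet normal -0.457 -0.457 0.762
  outer loop
   vertex 3.6 3.8 4.0
   vertex 1.6 1.8 1.6
   vertex 3.8 1.6 2.8
  endloop
 endfacet
 facet normal 0.943 0.176 -0.283
  outer loop
   vertex 4.0 3.8 2.2
   vertex 4.6 3.8 4.2
   vertex 4.2 0.8 1.0
  endloop
 endfacet
 facet normal 0.293 0.952 -0.088
  outer loop
   vertex 4.0 3.8 2.2
   vertex 2.4 4.2 1.2
   vertex 4.6 3.8 4.2
  endloop
 endfacet
 facet normal 0.558 0.340 -0.757
  outer loop
   vertex 4.0 3.8 2.2
   vertex 4.2 0.8 1.0
   vertex 2.4 4.2 1.2
  endloop
 endfacet
 facet normal 0.967 0.114 -0.228
  outer loop
   vertex 4.6 3.0 3.8
   vertex 4.2 0.8 1.0
   vertex 4.6 3.8 4.2
  endloop
 endfacet
 facet normal 0.616 -0.660 0.430
  outer loop
   vertex 4.6 3.0 3.8
   vertex 3.8 1.6 2.8
   vertex 4.2 0.8 1.0
  endloop
 endfacet
 facet normal -0.176 -0.440 0.880
  outer loop
   vertex 4.6 3.0 3.8
   vertex 4.6 3.8 4.2
   vertex 3.6 3.8 4.0
  endloop
 endfacet
 facet normal -0.216 -0.483 0.849
  outer loop
   vertex 4.6 3.0 3.8
   vertex 3.6 3.8 4.0
   vertex 3.8 1.6 2.8
  endloop
 endfacet
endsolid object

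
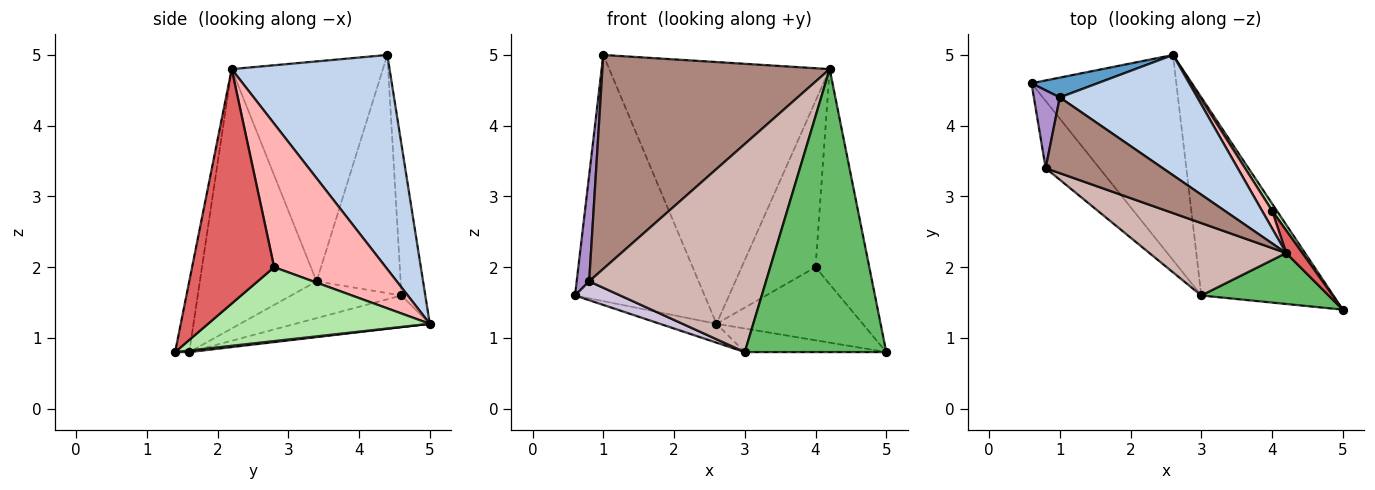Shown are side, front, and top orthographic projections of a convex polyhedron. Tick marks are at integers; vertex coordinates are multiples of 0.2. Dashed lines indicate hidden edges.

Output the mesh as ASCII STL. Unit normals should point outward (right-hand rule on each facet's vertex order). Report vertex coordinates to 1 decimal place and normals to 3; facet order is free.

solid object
 facet normal -0.180 0.980 0.079
  outer loop
   vertex 1.0 4.4 5.0
   vertex 2.6 5.0 1.2
   vertex 0.6 4.6 1.6
  endloop
 endfacet
 facet normal 0.545 0.762 0.350
  outer loop
   vertex 4.2 2.2 4.8
   vertex 2.6 5.0 1.2
   vertex 1.0 4.4 5.0
  endloop
 endfacet
 facet normal -0.213 0.089 -0.973
  outer loop
   vertex 3.0 1.6 0.8
   vertex 0.6 4.6 1.6
   vertex 2.6 5.0 1.2
  endloop
 endfacet
 facet normal 0.012 0.118 -0.993
  outer loop
   vertex 3.0 1.6 0.8
   vertex 2.6 5.0 1.2
   vertex 5.0 1.4 0.8
  endloop
 endfacet
 facet normal -0.098 -0.979 0.176
  outer loop
   vertex 3.0 1.6 0.8
   vertex 5.0 1.4 0.8
   vertex 4.2 2.2 4.8
  endloop
 endfacet
 facet normal 0.834 0.550 0.053
  outer loop
   vertex 4.0 2.8 2.0
   vertex 5.0 1.4 0.8
   vertex 2.6 5.0 1.2
  endloop
 endfacet
 facet normal 0.835 0.547 0.058
  outer loop
   vertex 4.0 2.8 2.0
   vertex 4.2 2.2 4.8
   vertex 5.0 1.4 0.8
  endloop
 endfacet
 facet normal 0.832 0.551 0.059
  outer loop
   vertex 4.0 2.8 2.0
   vertex 2.6 5.0 1.2
   vertex 4.2 2.2 4.8
  endloop
 endfacet
 facet normal -0.983 -0.146 0.107
  outer loop
   vertex 0.8 3.4 1.8
   vertex 1.0 4.4 5.0
   vertex 0.6 4.6 1.6
  endloop
 endfacet
 facet normal -0.550 -0.226 -0.804
  outer loop
   vertex 0.8 3.4 1.8
   vertex 0.6 4.6 1.6
   vertex 3.0 1.6 0.8
  endloop
 endfacet
 facet normal -0.531 -0.799 0.283
  outer loop
   vertex 0.8 3.4 1.8
   vertex 4.2 2.2 4.8
   vertex 1.0 4.4 5.0
  endloop
 endfacet
 facet normal -0.529 -0.801 0.279
  outer loop
   vertex 0.8 3.4 1.8
   vertex 3.0 1.6 0.8
   vertex 4.2 2.2 4.8
  endloop
 endfacet
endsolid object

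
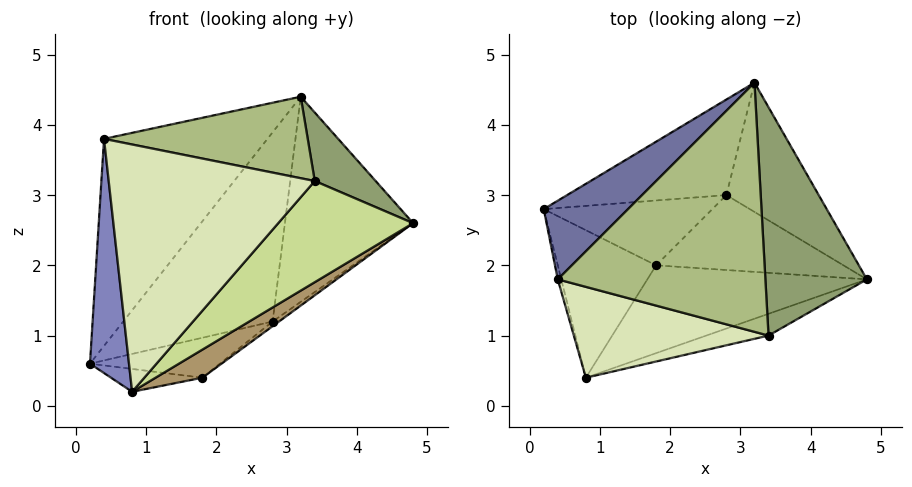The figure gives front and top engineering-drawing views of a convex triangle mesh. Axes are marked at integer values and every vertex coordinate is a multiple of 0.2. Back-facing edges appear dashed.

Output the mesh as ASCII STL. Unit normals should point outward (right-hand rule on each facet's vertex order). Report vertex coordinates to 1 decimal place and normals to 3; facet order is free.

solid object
 facet normal -0.711 0.657 0.250
  outer loop
   vertex 0.4 1.8 3.8
   vertex 3.2 4.6 4.4
   vertex 0.2 2.8 0.6
  endloop
 endfacet
 facet normal -0.971 -0.240 -0.014
  outer loop
   vertex 0.4 1.8 3.8
   vertex 0.2 2.8 0.6
   vertex 0.8 0.4 0.2
  endloop
 endfacet
 facet normal 0.035 0.892 -0.450
  outer loop
   vertex 2.8 3.0 1.2
   vertex 0.2 2.8 0.6
   vertex 3.2 4.6 4.4
  endloop
 endfacet
 facet normal 0.661 0.635 -0.400
  outer loop
   vertex 2.8 3.0 1.2
   vertex 3.2 4.6 4.4
   vertex 4.8 1.8 2.6
  endloop
 endfacet
 facet normal 0.498 -0.249 0.830
  outer loop
   vertex 3.4 1.0 3.2
   vertex 4.8 1.8 2.6
   vertex 3.2 4.6 4.4
  endloop
 endfacet
 facet normal 0.107 -0.309 0.945
  outer loop
   vertex 3.4 1.0 3.2
   vertex 3.2 4.6 4.4
   vertex 0.4 1.8 3.8
  endloop
 endfacet
 facet normal 0.424 -0.885 -0.191
  outer loop
   vertex 3.4 1.0 3.2
   vertex 0.8 0.4 0.2
   vertex 4.8 1.8 2.6
  endloop
 endfacet
 facet normal -0.178 -0.924 0.339
  outer loop
   vertex 3.4 1.0 3.2
   vertex 0.4 1.8 3.8
   vertex 0.8 0.4 0.2
  endloop
 endfacet
 facet normal 0.561 -0.252 -0.788
  outer loop
   vertex 1.8 2.0 0.4
   vertex 4.8 1.8 2.6
   vertex 0.8 0.4 0.2
  endloop
 endfacet
 facet normal 0.593 0.050 -0.804
  outer loop
   vertex 1.8 2.0 0.4
   vertex 2.8 3.0 1.2
   vertex 4.8 1.8 2.6
  endloop
 endfacet
 facet normal -0.047 0.153 -0.987
  outer loop
   vertex 1.8 2.0 0.4
   vertex 0.8 0.4 0.2
   vertex 0.2 2.8 0.6
  endloop
 endfacet
 facet normal 0.154 0.519 -0.841
  outer loop
   vertex 1.8 2.0 0.4
   vertex 0.2 2.8 0.6
   vertex 2.8 3.0 1.2
  endloop
 endfacet
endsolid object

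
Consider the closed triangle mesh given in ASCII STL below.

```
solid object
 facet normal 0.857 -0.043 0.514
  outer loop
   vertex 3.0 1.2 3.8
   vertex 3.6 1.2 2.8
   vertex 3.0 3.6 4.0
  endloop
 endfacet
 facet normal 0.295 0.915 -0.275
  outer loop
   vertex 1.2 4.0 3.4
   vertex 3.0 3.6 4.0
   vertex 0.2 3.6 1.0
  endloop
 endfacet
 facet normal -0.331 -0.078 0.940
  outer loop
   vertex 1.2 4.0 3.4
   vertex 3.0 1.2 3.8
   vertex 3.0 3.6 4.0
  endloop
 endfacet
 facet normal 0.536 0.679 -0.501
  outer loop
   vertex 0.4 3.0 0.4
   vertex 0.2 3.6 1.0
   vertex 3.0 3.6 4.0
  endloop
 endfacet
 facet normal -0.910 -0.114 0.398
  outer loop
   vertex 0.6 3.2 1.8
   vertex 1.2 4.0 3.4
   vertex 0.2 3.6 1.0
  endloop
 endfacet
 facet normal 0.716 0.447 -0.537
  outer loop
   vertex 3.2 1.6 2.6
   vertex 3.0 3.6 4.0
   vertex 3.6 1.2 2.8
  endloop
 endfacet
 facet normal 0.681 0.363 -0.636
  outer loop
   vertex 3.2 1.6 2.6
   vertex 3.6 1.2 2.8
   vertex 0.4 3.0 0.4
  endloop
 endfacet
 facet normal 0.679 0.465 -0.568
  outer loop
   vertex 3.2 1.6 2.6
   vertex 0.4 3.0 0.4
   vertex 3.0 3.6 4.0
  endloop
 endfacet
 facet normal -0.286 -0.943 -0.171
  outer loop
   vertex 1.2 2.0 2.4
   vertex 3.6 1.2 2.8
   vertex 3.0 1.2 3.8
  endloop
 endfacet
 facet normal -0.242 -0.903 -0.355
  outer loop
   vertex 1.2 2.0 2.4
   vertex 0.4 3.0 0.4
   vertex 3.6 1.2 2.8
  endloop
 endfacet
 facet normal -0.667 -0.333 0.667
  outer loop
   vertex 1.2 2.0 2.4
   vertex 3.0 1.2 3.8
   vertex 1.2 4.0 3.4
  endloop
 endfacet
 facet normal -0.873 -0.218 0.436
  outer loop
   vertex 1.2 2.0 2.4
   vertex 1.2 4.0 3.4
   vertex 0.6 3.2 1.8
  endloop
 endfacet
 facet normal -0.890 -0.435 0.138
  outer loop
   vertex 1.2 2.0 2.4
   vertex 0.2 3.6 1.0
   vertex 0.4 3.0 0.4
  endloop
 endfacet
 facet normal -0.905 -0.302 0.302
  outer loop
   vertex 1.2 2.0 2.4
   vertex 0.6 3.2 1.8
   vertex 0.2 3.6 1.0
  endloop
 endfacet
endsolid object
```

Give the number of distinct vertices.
9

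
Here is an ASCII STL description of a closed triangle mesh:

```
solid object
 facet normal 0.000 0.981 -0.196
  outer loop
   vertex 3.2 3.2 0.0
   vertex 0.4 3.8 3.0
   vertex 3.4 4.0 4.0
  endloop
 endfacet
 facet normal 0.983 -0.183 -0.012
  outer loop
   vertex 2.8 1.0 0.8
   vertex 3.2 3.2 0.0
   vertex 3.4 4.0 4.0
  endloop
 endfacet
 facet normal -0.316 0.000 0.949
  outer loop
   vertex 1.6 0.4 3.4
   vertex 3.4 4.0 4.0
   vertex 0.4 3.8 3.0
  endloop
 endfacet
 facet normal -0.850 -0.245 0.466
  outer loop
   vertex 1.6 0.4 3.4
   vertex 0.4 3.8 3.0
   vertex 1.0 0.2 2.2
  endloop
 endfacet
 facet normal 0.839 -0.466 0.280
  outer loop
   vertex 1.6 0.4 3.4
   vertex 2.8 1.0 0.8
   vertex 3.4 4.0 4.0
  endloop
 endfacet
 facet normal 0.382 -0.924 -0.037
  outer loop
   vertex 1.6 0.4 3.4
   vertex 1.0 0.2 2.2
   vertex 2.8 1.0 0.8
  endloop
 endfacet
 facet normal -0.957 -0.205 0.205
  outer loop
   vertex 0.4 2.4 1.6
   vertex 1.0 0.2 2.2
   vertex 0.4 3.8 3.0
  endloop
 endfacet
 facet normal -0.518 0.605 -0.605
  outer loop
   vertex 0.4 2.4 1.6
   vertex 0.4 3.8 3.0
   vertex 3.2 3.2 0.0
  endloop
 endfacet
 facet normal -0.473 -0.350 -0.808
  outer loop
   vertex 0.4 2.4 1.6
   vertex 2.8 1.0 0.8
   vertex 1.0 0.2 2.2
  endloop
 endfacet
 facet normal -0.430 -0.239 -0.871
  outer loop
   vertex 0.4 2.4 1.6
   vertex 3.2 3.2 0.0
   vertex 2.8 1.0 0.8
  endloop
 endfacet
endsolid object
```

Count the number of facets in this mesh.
10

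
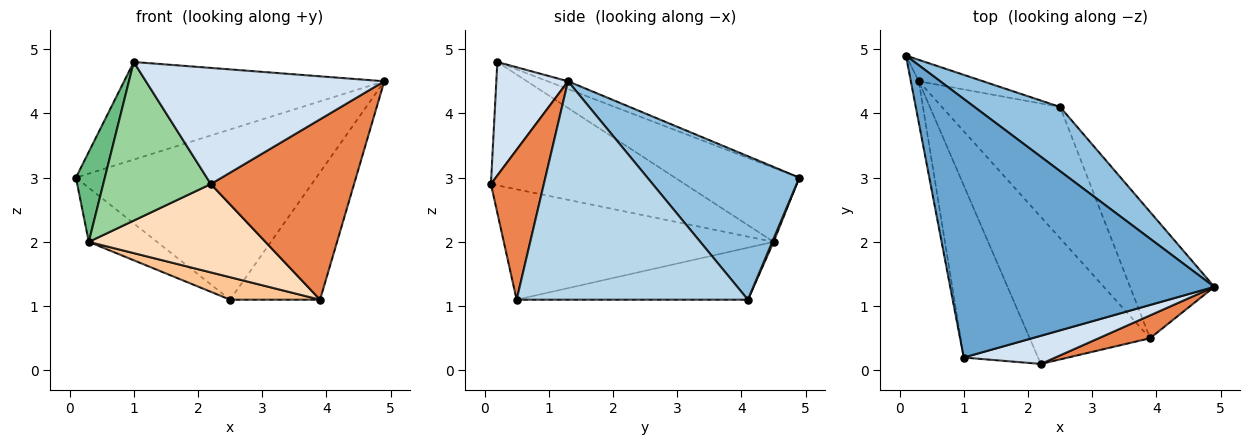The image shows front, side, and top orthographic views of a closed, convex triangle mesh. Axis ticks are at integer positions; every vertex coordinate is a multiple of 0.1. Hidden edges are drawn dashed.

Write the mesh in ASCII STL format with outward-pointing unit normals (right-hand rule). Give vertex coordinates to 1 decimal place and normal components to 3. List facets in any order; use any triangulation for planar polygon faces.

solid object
 facet normal -0.028 0.353 0.935
  outer loop
   vertex 1.0 0.2 4.8
   vertex 4.9 1.3 4.5
   vertex 0.1 4.9 3.0
  endloop
 endfacet
 facet normal 0.509 0.805 0.304
  outer loop
   vertex 2.5 4.1 1.1
   vertex 0.1 4.9 3.0
   vertex 4.9 1.3 4.5
  endloop
 endfacet
 facet normal 0.877 0.341 -0.338
  outer loop
   vertex 2.5 4.1 1.1
   vertex 4.9 1.3 4.5
   vertex 3.9 0.5 1.1
  endloop
 endfacet
 facet normal 0.281 -0.933 0.226
  outer loop
   vertex 2.2 0.1 2.9
   vertex 4.9 1.3 4.5
   vertex 1.0 0.2 4.8
  endloop
 endfacet
 facet normal 0.344 -0.931 0.118
  outer loop
   vertex 2.2 0.1 2.9
   vertex 3.9 0.5 1.1
   vertex 4.9 1.3 4.5
  endloop
 endfacet
 facet normal 0.018 0.930 -0.368
  outer loop
   vertex 0.3 4.5 2.0
   vertex 0.1 4.9 3.0
   vertex 2.5 4.1 1.1
  endloop
 endfacet
 facet normal -0.398 -0.155 -0.904
  outer loop
   vertex 0.3 4.5 2.0
   vertex 2.5 4.1 1.1
   vertex 3.9 0.5 1.1
  endloop
 endfacet
 facet normal -0.618 -0.405 -0.674
  outer loop
   vertex 0.3 4.5 2.0
   vertex 3.9 0.5 1.1
   vertex 2.2 0.1 2.9
  endloop
 endfacet
 facet normal -0.969 -0.225 -0.104
  outer loop
   vertex 0.3 4.5 2.0
   vertex 1.0 0.2 4.8
   vertex 0.1 4.9 3.0
  endloop
 endfacet
 facet normal -0.774 -0.429 -0.466
  outer loop
   vertex 0.3 4.5 2.0
   vertex 2.2 0.1 2.9
   vertex 1.0 0.2 4.8
  endloop
 endfacet
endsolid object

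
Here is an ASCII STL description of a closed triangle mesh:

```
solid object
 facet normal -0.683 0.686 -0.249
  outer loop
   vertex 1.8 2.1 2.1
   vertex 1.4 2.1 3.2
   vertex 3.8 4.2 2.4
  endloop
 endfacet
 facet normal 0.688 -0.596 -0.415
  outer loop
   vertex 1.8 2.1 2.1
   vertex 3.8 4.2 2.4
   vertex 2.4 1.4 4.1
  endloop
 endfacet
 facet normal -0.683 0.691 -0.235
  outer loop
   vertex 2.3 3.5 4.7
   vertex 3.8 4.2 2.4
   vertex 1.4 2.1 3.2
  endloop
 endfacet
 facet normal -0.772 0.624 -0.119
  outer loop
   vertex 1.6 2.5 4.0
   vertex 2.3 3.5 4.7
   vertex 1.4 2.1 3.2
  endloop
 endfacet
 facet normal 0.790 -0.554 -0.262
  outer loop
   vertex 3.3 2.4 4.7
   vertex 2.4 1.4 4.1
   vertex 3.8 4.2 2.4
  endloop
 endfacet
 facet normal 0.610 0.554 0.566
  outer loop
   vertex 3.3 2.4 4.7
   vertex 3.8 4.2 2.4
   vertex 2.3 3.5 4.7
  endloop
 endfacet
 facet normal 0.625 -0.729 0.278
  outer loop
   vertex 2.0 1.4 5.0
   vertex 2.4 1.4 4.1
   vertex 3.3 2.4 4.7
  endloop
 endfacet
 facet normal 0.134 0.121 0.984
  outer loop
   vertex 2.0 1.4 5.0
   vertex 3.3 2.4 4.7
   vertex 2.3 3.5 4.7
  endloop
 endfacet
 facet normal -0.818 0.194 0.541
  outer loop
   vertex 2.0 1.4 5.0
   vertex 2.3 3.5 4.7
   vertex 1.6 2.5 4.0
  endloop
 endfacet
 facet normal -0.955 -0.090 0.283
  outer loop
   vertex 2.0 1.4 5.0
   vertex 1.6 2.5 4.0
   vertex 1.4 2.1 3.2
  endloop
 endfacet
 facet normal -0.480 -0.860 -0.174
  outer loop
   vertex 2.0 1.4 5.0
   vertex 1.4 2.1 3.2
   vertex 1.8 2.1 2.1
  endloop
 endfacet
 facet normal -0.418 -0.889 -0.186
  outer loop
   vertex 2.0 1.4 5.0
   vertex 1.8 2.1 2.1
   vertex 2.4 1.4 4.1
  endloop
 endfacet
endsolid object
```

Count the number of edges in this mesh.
18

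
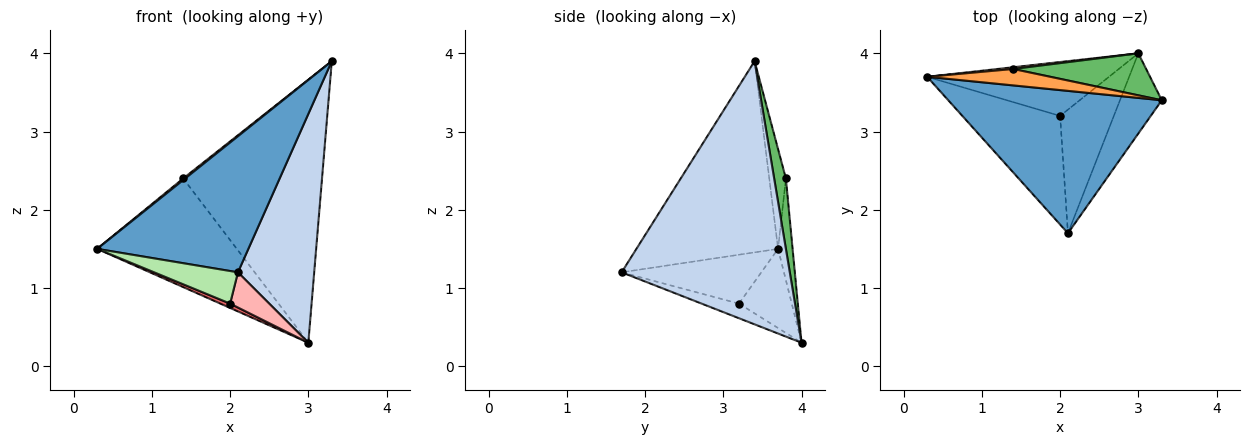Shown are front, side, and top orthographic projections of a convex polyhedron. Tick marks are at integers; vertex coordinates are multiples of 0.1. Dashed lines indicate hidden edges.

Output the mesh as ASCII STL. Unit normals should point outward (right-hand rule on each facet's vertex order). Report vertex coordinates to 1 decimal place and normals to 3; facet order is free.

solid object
 facet normal -0.543 -0.580 0.607
  outer loop
   vertex 2.1 1.7 1.2
   vertex 3.3 3.4 3.9
   vertex 0.3 3.7 1.5
  endloop
 endfacet
 facet normal 0.901 -0.409 -0.143
  outer loop
   vertex 3.0 4.0 0.3
   vertex 3.3 3.4 3.9
   vertex 2.1 1.7 1.2
  endloop
 endfacet
 facet normal -0.627 -0.074 0.775
  outer loop
   vertex 1.4 3.8 2.4
   vertex 0.3 3.7 1.5
   vertex 3.3 3.4 3.9
  endloop
 endfacet
 facet normal -0.103 0.995 0.016
  outer loop
   vertex 1.4 3.8 2.4
   vertex 3.0 4.0 0.3
   vertex 0.3 3.7 1.5
  endloop
 endfacet
 facet normal 0.083 0.984 0.157
  outer loop
   vertex 1.4 3.8 2.4
   vertex 3.3 3.4 3.9
   vertex 3.0 4.0 0.3
  endloop
 endfacet
 facet normal -0.432 -0.259 -0.864
  outer loop
   vertex 2.0 3.2 0.8
   vertex 2.1 1.7 1.2
   vertex 0.3 3.7 1.5
  endloop
 endfacet
 facet normal -0.398 -0.074 -0.914
  outer loop
   vertex 2.0 3.2 0.8
   vertex 0.3 3.7 1.5
   vertex 3.0 4.0 0.3
  endloop
 endfacet
 facet normal -0.253 -0.265 -0.930
  outer loop
   vertex 2.0 3.2 0.8
   vertex 3.0 4.0 0.3
   vertex 2.1 1.7 1.2
  endloop
 endfacet
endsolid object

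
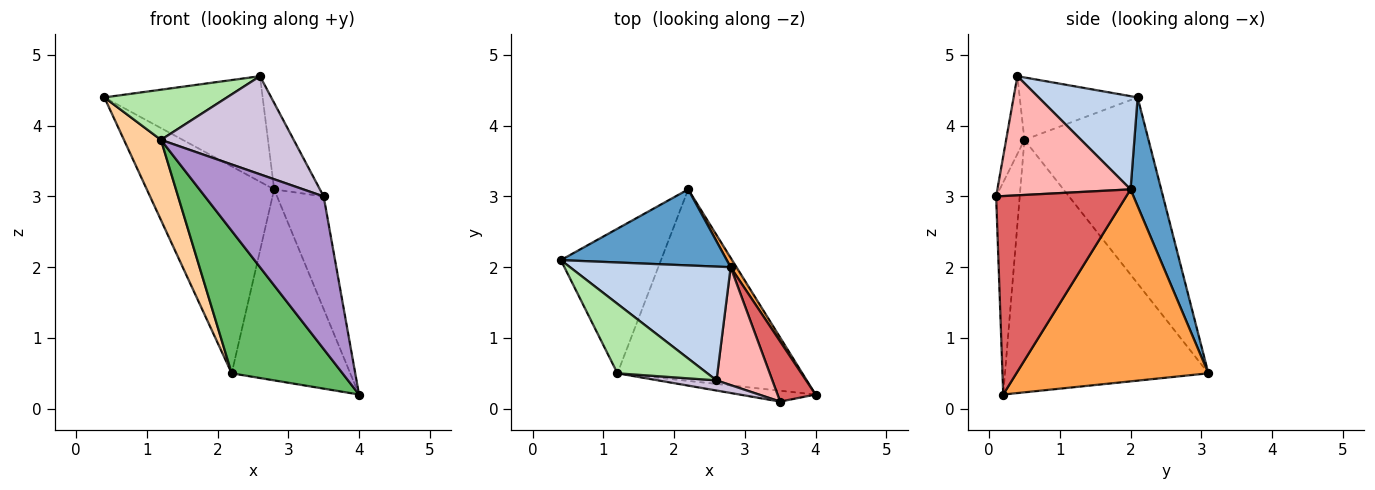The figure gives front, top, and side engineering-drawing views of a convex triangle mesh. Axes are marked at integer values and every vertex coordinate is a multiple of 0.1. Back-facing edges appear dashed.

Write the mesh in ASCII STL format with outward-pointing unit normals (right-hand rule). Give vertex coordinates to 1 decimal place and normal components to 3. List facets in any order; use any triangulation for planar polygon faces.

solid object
 facet normal 0.220 0.916 0.336
  outer loop
   vertex 2.8 2.0 3.1
   vertex 2.2 3.1 0.5
   vertex 0.4 2.1 4.4
  endloop
 endfacet
 facet normal 0.392 0.626 0.675
  outer loop
   vertex 2.8 2.0 3.1
   vertex 0.4 2.1 4.4
   vertex 2.6 0.4 4.7
  endloop
 endfacet
 facet normal 0.851 0.525 0.026
  outer loop
   vertex 2.8 2.0 3.1
   vertex 4.0 0.2 0.2
   vertex 2.2 3.1 0.5
  endloop
 endfacet
 facet normal -0.852 -0.254 -0.458
  outer loop
   vertex 1.2 0.5 3.8
   vertex 0.4 2.1 4.4
   vertex 2.2 3.1 0.5
  endloop
 endfacet
 facet normal -0.739 -0.402 -0.541
  outer loop
   vertex 1.2 0.5 3.8
   vertex 2.2 3.1 0.5
   vertex 4.0 0.2 0.2
  endloop
 endfacet
 facet normal -0.491 -0.510 0.706
  outer loop
   vertex 1.2 0.5 3.8
   vertex 2.6 0.4 4.7
   vertex 0.4 2.1 4.4
  endloop
 endfacet
 facet normal 0.926 0.332 0.177
  outer loop
   vertex 3.5 0.1 3.0
   vertex 4.0 0.2 0.2
   vertex 2.8 2.0 3.1
  endloop
 endfacet
 facet normal 0.865 0.297 0.405
  outer loop
   vertex 3.5 0.1 3.0
   vertex 2.8 2.0 3.1
   vertex 2.6 0.4 4.7
  endloop
 endfacet
 facet normal -0.194 -0.978 -0.070
  outer loop
   vertex 3.5 0.1 3.0
   vertex 1.2 0.5 3.8
   vertex 4.0 0.2 0.2
  endloop
 endfacet
 facet normal -0.136 -0.985 0.102
  outer loop
   vertex 3.5 0.1 3.0
   vertex 2.6 0.4 4.7
   vertex 1.2 0.5 3.8
  endloop
 endfacet
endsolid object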